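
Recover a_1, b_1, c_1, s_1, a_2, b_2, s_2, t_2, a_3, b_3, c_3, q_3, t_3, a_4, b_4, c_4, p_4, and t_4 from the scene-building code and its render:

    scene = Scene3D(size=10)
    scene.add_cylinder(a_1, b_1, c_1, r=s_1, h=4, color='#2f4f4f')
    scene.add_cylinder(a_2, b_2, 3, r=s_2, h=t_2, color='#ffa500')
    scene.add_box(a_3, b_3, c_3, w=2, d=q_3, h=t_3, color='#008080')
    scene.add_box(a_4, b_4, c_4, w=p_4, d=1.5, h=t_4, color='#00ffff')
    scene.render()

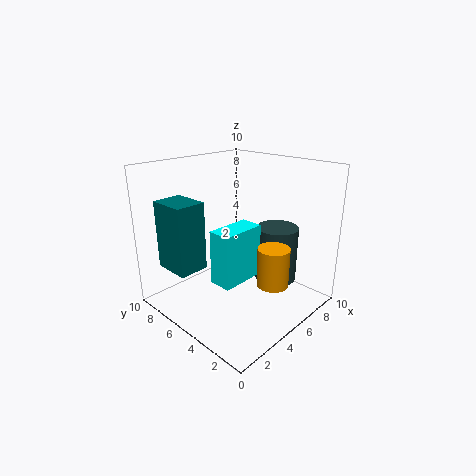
a_1 = 7.5; b_1 = 3.5; c_1 = 1.5; s_1 = 1.5; a_2 = 4.5; b_2 = 1.5; s_2 = 1; t_2 = 2.5; a_3 = 0.5; b_3 = 5.5; c_3 = 3.5; q_3 = 2.5; t_3 = 4.5; a_4 = 2; b_4 = 3; c_4 = 3; p_4 = 3; t_4 = 3.5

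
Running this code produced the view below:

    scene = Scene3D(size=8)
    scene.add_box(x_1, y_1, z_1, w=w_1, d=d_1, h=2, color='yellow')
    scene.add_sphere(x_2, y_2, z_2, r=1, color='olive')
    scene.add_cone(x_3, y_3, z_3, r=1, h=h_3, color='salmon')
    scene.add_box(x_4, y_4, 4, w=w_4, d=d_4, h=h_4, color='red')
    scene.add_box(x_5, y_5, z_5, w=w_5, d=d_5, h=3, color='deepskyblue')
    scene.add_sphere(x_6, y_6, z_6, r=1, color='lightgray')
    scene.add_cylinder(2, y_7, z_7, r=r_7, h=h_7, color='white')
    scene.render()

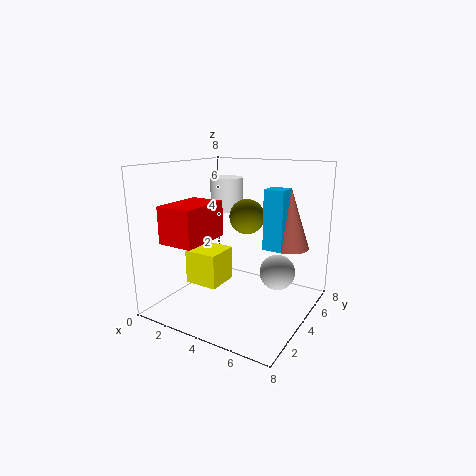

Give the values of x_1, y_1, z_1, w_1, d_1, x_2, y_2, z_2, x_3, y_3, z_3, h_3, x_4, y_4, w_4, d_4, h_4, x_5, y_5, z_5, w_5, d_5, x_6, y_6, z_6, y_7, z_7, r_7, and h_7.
x_1 = 1, y_1 = 3, z_1 = 1, w_1 = 2, d_1 = 2, x_2 = 4, y_2 = 5, z_2 = 5, x_3 = 7, y_3 = 4, z_3 = 4, h_3 = 3, x_4 = 1, y_4 = 1, w_4 = 2, d_4 = 3, h_4 = 2, x_5 = 6, y_5 = 3, z_5 = 4, w_5 = 1, d_5 = 1, x_6 = 6, y_6 = 5, z_6 = 2, y_7 = 6, z_7 = 5, r_7 = 1, h_7 = 2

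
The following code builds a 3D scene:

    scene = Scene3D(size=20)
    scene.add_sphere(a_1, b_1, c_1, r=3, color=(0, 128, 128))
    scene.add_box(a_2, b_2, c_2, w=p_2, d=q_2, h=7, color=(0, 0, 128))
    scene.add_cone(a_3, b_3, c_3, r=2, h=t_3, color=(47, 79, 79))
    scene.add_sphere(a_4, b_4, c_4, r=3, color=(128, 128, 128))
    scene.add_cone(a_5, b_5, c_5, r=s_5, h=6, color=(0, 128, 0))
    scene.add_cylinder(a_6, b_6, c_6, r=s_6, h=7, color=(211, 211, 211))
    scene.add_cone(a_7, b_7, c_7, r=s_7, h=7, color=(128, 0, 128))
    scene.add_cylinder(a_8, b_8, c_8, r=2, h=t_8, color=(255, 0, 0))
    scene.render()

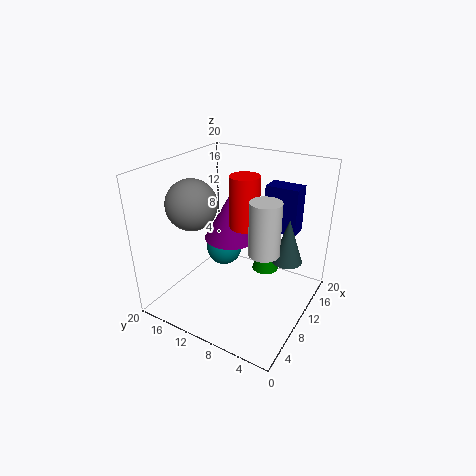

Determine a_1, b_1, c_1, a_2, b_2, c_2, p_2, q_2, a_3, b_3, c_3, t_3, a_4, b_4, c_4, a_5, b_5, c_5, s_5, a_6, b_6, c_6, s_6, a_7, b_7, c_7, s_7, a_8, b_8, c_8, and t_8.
a_1 = 17; b_1 = 17; c_1 = 3; a_2 = 16; b_2 = 4; c_2 = 9; p_2 = 3; q_2 = 5; a_3 = 11; b_3 = 3; c_3 = 8; t_3 = 6; a_4 = 3; b_4 = 12; c_4 = 17; a_5 = 15; b_5 = 8; c_5 = 3; s_5 = 2; a_6 = 8; b_6 = 5; c_6 = 10; s_6 = 2; a_7 = 13; b_7 = 13; c_7 = 8; s_7 = 4; a_8 = 10; b_8 = 9; c_8 = 12; t_8 = 7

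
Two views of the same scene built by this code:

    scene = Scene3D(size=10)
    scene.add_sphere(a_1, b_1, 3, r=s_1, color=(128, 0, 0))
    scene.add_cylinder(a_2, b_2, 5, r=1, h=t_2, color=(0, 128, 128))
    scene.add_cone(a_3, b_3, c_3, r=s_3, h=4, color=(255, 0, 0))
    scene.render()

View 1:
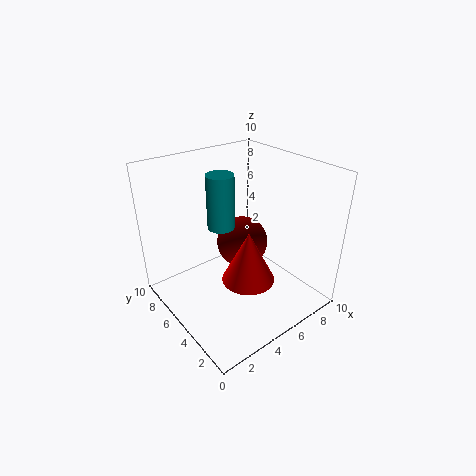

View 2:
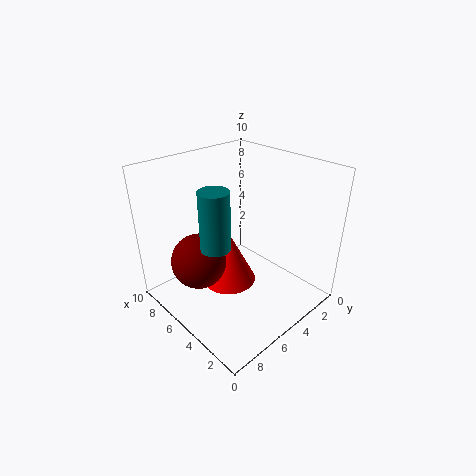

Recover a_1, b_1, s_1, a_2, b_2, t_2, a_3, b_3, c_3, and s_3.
a_1 = 7
b_1 = 7
s_1 = 2
a_2 = 5
b_2 = 7
t_2 = 4
a_3 = 6
b_3 = 5
c_3 = 1
s_3 = 2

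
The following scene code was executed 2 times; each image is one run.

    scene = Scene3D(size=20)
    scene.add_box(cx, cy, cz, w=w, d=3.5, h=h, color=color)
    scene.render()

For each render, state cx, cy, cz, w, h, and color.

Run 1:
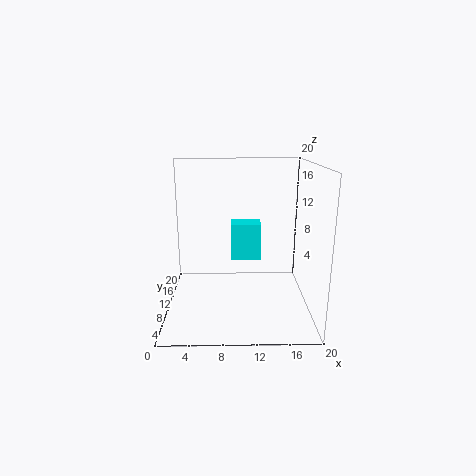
cx = 9, cy = 13, cz = 5.5, w = 4.5, h = 5.5, color = 'cyan'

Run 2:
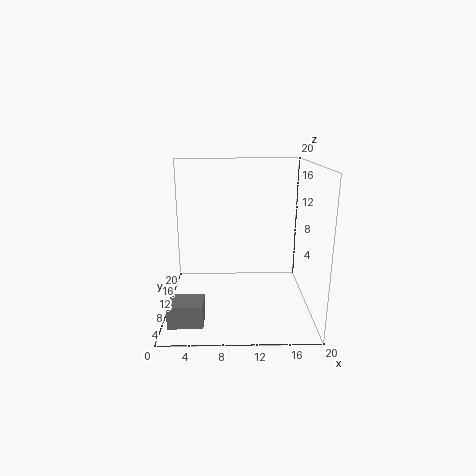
cx = 1, cy = 2.5, cz = 0.5, w = 4.5, h = 3, color = 'gray'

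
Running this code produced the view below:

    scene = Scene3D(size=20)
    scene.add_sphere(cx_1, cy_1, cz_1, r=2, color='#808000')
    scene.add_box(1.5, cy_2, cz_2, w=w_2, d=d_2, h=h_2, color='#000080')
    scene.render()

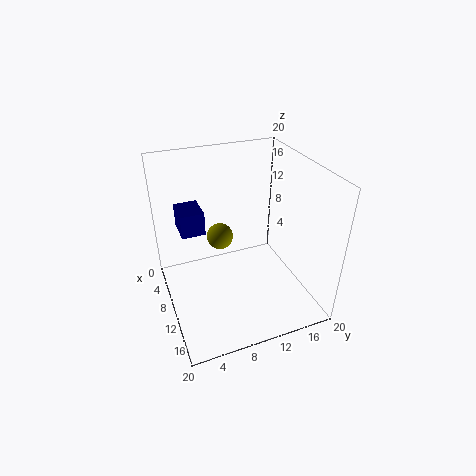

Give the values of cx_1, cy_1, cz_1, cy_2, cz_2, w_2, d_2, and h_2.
cx_1 = 5, cy_1 = 9, cz_1 = 7.5, cy_2 = 3, cz_2 = 9, w_2 = 4.5, d_2 = 3.5, h_2 = 3.5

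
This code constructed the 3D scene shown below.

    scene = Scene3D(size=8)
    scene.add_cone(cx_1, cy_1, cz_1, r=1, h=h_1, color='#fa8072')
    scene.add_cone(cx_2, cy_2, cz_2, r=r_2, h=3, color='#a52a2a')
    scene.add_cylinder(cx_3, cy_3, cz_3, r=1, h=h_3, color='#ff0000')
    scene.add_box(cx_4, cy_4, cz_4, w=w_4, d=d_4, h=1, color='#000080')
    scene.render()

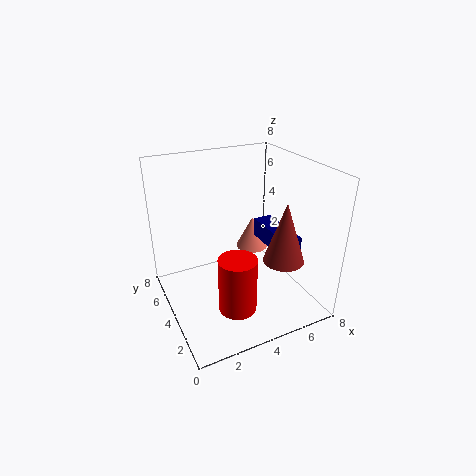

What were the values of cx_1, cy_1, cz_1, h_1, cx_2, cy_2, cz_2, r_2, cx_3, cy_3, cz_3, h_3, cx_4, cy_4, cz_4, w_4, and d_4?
cx_1 = 6
cy_1 = 6
cz_1 = 2
h_1 = 2
cx_2 = 5
cy_2 = 1
cz_2 = 4
r_2 = 1
cx_3 = 3
cy_3 = 2
cz_3 = 1
h_3 = 3
cx_4 = 5
cy_4 = 1
cz_4 = 4
w_4 = 1
d_4 = 3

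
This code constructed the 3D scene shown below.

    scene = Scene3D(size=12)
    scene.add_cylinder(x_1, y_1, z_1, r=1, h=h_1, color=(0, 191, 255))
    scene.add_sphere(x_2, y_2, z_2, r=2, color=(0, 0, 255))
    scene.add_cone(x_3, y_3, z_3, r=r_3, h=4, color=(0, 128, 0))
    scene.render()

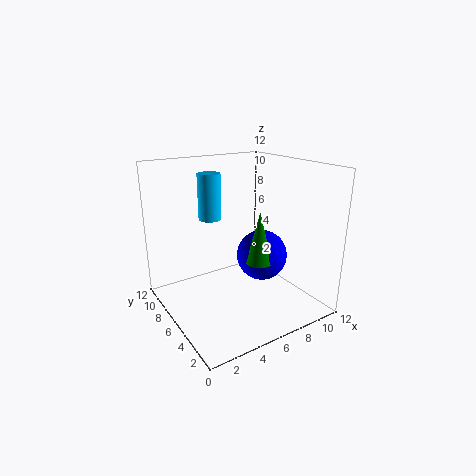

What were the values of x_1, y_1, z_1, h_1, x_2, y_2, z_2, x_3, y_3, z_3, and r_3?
x_1 = 5, y_1 = 9, z_1 = 7, h_1 = 4, x_2 = 7, y_2 = 4, z_2 = 5, x_3 = 6, y_3 = 3, z_3 = 5, r_3 = 1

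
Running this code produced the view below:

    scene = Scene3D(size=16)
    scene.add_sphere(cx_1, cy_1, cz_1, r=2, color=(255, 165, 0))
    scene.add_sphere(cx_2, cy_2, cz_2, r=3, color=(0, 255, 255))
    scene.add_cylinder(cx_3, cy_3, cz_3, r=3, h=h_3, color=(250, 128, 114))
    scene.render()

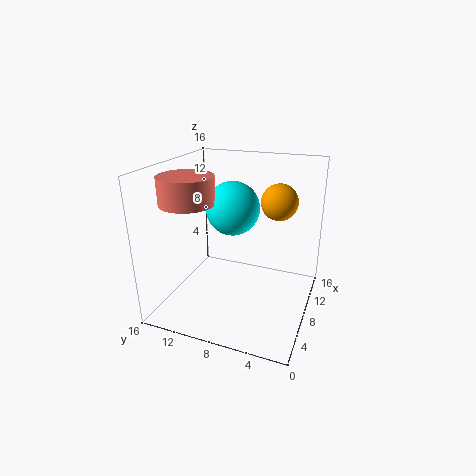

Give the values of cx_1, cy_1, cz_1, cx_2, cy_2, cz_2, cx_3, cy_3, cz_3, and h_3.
cx_1 = 10
cy_1 = 4
cz_1 = 12
cx_2 = 9
cy_2 = 9
cz_2 = 11
cx_3 = 6
cy_3 = 13
cz_3 = 12
h_3 = 3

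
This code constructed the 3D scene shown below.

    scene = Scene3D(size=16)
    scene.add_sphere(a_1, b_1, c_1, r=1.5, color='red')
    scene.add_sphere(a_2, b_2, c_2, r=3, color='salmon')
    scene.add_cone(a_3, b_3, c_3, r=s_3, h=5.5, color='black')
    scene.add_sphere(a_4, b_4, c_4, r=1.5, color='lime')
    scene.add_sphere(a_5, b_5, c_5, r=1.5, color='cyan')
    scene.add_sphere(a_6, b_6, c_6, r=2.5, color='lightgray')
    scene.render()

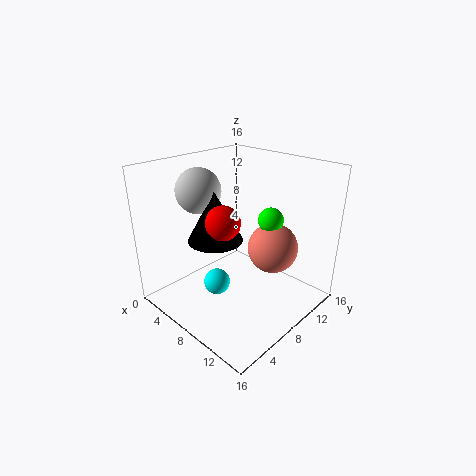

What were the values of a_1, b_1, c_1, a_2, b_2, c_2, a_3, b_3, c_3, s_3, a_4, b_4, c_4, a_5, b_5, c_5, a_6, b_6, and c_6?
a_1 = 12, b_1 = 2, c_1 = 13, a_2 = 9.5, b_2 = 12.5, c_2 = 5.5, a_3 = 6.5, b_3 = 6, c_3 = 8, s_3 = 3, a_4 = 9, b_4 = 12.5, c_4 = 9, a_5 = 6.5, b_5 = 6, c_5 = 2.5, a_6 = 4, b_6 = 6, c_6 = 13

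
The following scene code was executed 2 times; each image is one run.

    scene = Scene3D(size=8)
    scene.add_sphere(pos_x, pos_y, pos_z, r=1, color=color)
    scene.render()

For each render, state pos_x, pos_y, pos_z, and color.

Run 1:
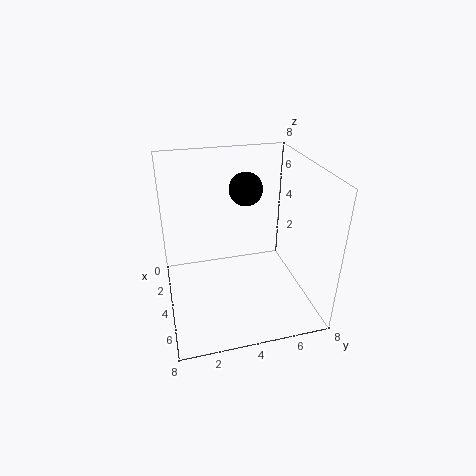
pos_x = 2; pos_y = 5; pos_z = 6; color = 'black'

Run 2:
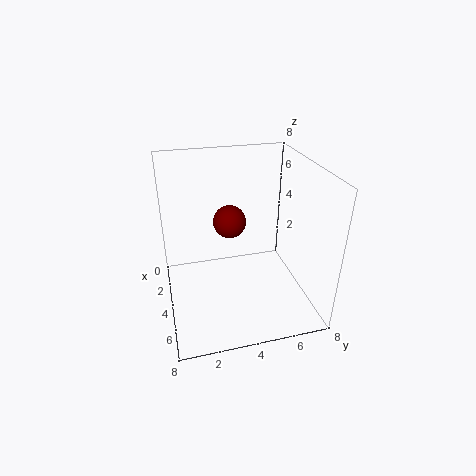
pos_x = 2; pos_y = 4; pos_z = 4; color = 'maroon'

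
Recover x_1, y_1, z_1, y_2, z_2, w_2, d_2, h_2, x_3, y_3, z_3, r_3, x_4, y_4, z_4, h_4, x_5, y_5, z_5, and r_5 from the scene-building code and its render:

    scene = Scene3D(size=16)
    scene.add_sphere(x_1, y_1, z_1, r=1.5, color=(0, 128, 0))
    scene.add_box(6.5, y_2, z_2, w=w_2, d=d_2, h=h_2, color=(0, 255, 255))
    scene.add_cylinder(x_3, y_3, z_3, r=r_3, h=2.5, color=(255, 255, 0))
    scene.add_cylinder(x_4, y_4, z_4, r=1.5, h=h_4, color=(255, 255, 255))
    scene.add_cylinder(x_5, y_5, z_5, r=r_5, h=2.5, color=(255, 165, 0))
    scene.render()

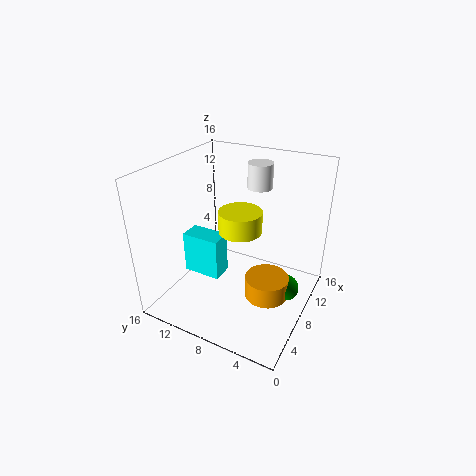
x_1 = 9.5
y_1 = 2.5
z_1 = 2
y_2 = 10
z_2 = 2.5
w_2 = 2.5
d_2 = 4.5
h_2 = 5
x_3 = 9.5
y_3 = 8.5
z_3 = 8
r_3 = 2.5
x_4 = 13.5
y_4 = 8
z_4 = 12
h_4 = 3
x_5 = 8.5
y_5 = 4.5
z_5 = 1
r_5 = 2.5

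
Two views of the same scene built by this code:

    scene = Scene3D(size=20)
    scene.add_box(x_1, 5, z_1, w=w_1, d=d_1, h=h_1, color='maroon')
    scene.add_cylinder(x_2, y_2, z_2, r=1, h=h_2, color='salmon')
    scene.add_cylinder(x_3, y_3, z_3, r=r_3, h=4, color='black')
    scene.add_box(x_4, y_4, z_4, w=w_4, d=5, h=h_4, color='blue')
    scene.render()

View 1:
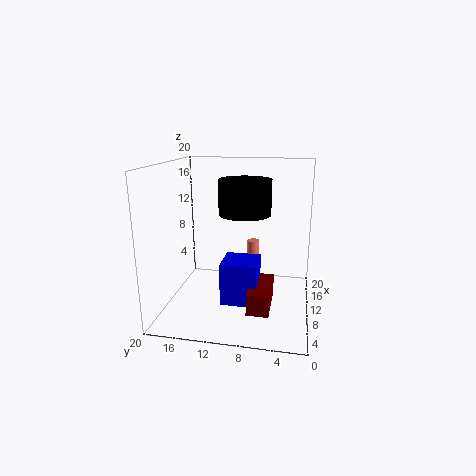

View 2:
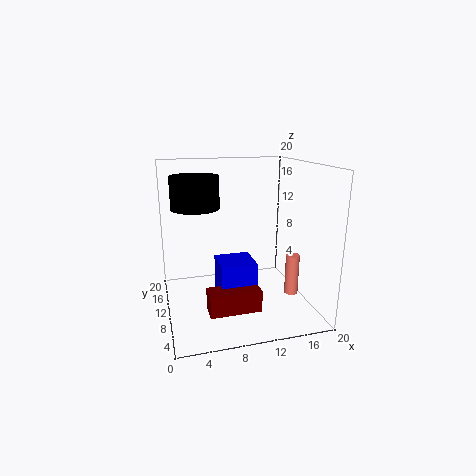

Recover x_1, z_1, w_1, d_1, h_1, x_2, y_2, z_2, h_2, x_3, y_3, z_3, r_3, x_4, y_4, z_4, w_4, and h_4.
x_1 = 5
z_1 = 1
w_1 = 7
d_1 = 3
h_1 = 3
x_2 = 18
y_2 = 9
z_2 = 1
h_2 = 6
x_3 = 4
y_3 = 8
z_3 = 15
r_3 = 3
x_4 = 7
y_4 = 7
z_4 = 1
w_4 = 5
h_4 = 6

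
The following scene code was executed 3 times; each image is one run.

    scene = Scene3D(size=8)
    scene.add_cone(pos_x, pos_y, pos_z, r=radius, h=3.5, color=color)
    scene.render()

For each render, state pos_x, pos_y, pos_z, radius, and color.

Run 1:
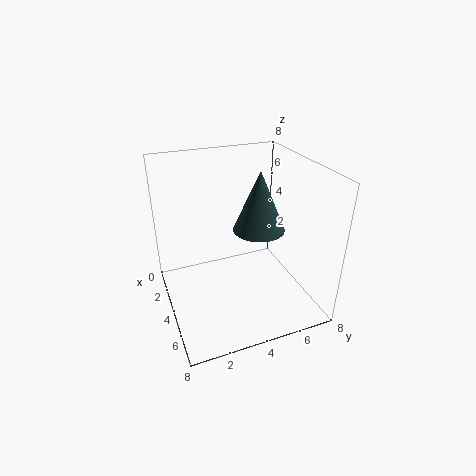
pos_x = 3.5; pos_y = 5.5; pos_z = 4; radius = 1.5; color = 'darkslategray'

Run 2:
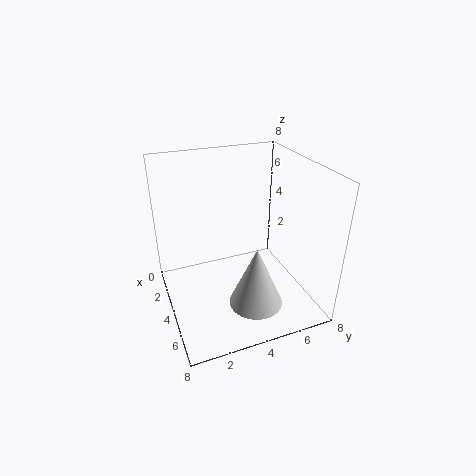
pos_x = 5.5; pos_y = 4.5; pos_z = 0.5; radius = 1.5; color = 'lightgray'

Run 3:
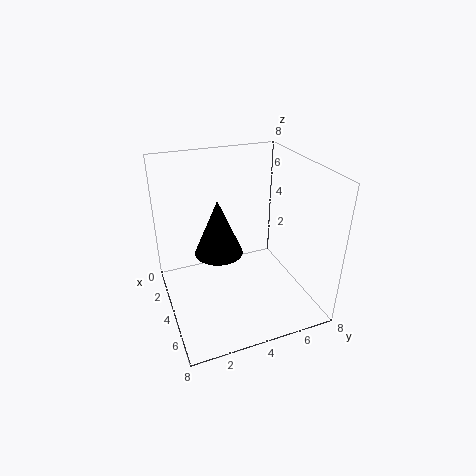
pos_x = 2; pos_y = 3.5; pos_z = 2; radius = 1.5; color = 'black'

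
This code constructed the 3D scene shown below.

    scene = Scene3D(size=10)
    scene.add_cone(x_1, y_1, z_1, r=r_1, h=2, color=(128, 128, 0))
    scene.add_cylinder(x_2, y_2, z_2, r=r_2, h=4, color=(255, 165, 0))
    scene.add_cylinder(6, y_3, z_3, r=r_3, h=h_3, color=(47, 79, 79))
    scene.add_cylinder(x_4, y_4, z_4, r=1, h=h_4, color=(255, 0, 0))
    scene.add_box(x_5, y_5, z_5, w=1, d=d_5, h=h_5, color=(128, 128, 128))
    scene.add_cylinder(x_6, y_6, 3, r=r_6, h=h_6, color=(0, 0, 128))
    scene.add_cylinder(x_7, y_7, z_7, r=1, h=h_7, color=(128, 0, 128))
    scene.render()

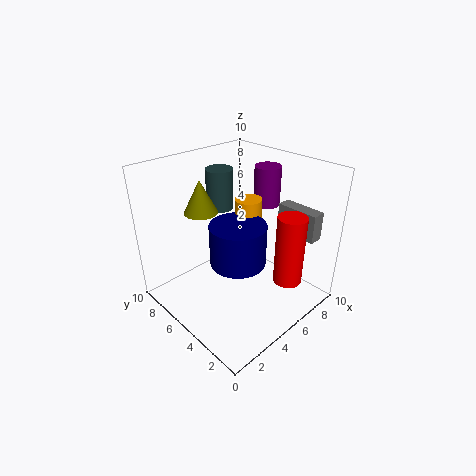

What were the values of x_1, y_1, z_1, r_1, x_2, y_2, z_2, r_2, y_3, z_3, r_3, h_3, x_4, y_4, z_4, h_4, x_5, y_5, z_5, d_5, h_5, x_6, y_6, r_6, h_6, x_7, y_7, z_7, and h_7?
x_1 = 2; y_1 = 5; z_1 = 8; r_1 = 1; x_2 = 7; y_2 = 6; z_2 = 3; r_2 = 1; y_3 = 8; z_3 = 6; r_3 = 1; h_3 = 3; x_4 = 7; y_4 = 2; z_4 = 2; h_4 = 5; x_5 = 8; y_5 = 1; z_5 = 5; d_5 = 3; h_5 = 2; x_6 = 5; y_6 = 5; r_6 = 2; h_6 = 3; x_7 = 9; y_7 = 6; z_7 = 6; h_7 = 3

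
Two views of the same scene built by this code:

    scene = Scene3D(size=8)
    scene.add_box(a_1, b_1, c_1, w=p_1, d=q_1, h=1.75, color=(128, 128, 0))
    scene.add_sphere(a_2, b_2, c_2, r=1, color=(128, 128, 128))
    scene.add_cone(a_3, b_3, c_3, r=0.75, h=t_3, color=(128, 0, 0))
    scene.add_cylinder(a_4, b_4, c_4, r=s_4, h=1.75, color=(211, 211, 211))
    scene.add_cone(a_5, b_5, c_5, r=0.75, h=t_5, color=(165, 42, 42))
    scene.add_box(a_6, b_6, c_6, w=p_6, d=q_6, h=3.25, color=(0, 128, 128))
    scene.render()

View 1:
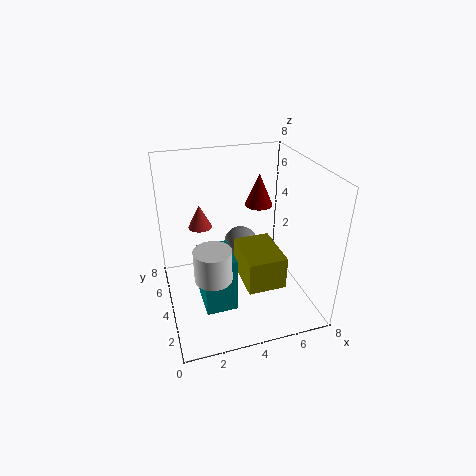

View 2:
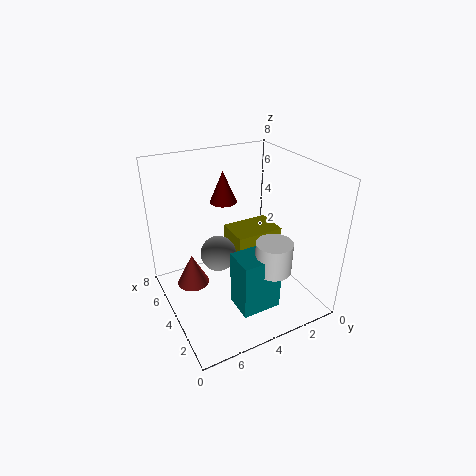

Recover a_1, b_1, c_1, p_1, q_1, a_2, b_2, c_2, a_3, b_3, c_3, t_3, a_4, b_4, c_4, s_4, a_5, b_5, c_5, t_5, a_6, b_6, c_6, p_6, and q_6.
a_1 = 3.75
b_1 = 1.25
c_1 = 2.25
p_1 = 2
q_1 = 2.75
a_2 = 4.5
b_2 = 5
c_2 = 3
a_3 = 5.25
b_3 = 4.25
c_3 = 5.75
t_3 = 1.75
a_4 = 2.25
b_4 = 2.75
c_4 = 2.5
s_4 = 1
a_5 = 2.5
b_5 = 7.25
c_5 = 3.25
t_5 = 1.5
a_6 = 1.75
b_6 = 2.5
c_6 = 0.25
p_6 = 1.75
q_6 = 2.25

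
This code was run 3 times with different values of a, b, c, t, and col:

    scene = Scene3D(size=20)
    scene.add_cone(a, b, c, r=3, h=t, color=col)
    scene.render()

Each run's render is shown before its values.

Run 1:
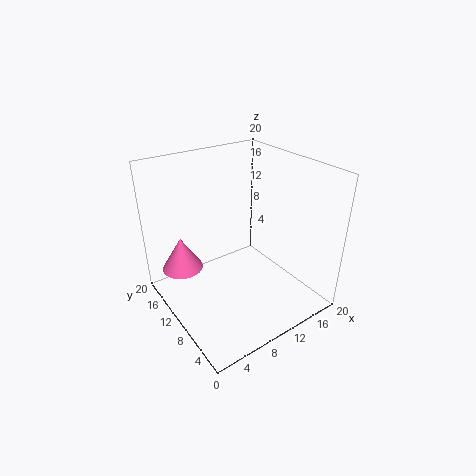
a = 4, b = 16, c = 4, t = 5, col = 'hotpink'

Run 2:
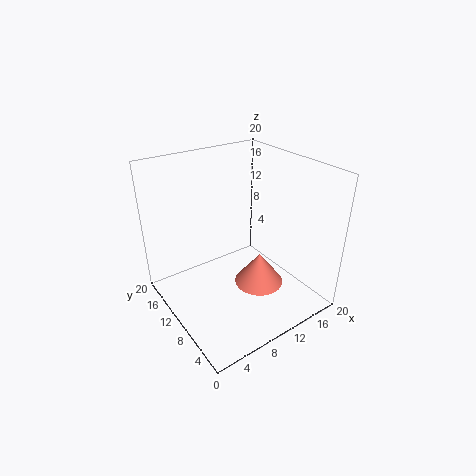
a = 9, b = 4, c = 7, t = 4, col = 'salmon'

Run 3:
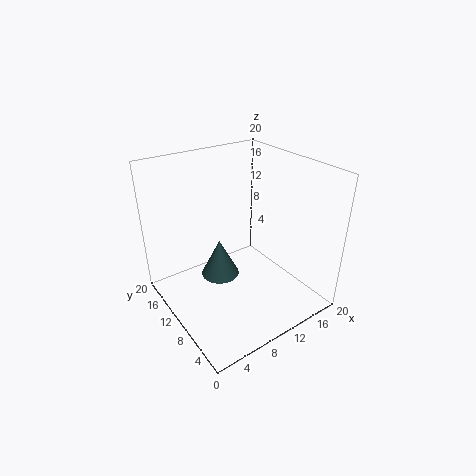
a = 10, b = 15, c = 1, t = 6, col = 'darkslategray'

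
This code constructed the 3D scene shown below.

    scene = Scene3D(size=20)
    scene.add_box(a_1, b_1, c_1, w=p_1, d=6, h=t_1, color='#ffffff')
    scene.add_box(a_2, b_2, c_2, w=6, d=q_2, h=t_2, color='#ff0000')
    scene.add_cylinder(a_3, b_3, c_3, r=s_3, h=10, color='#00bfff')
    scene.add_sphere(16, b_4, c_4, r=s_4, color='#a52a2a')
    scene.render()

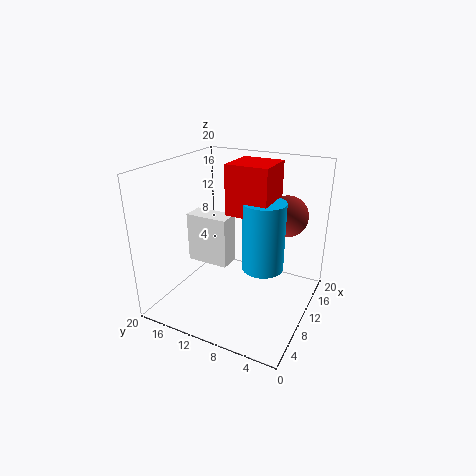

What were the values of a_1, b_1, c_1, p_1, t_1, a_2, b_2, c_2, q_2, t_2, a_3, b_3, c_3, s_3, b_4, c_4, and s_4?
a_1 = 8
b_1 = 11
c_1 = 6
p_1 = 3
t_1 = 7
a_2 = 10
b_2 = 6
c_2 = 13
q_2 = 6
t_2 = 7
a_3 = 12
b_3 = 7
c_3 = 5
s_3 = 3
b_4 = 5
c_4 = 12
s_4 = 3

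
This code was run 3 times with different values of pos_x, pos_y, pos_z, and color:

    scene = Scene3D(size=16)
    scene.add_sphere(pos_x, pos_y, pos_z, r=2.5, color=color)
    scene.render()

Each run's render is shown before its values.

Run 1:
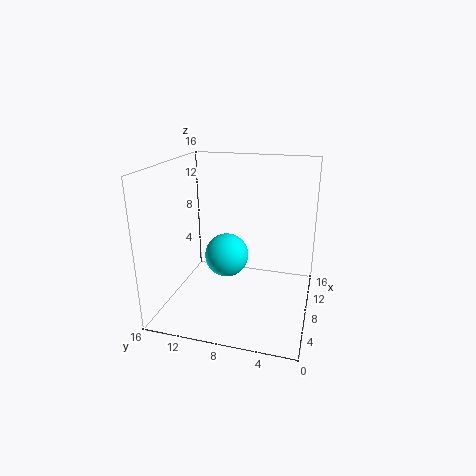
pos_x = 8.5, pos_y = 9.5, pos_z = 5.5, color = 'cyan'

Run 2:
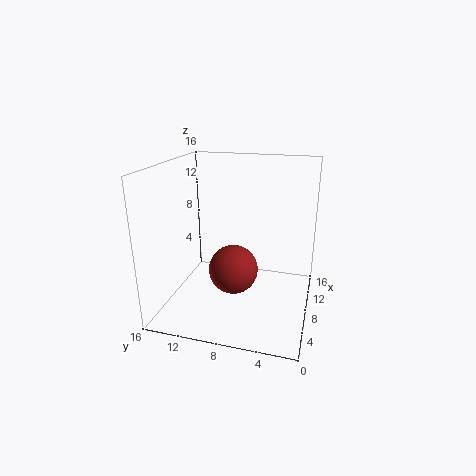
pos_x = 4.5, pos_y = 7.5, pos_z = 6, color = 'brown'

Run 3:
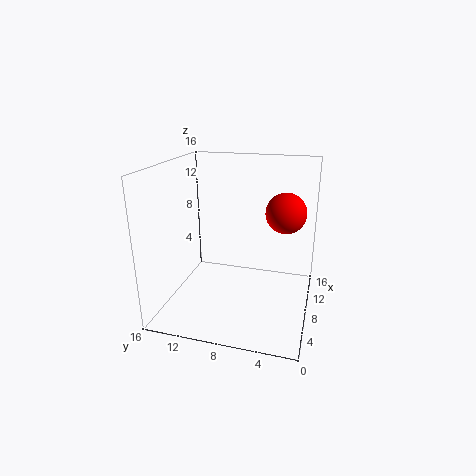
pos_x = 13.5, pos_y = 3.5, pos_z = 9.5, color = 'red'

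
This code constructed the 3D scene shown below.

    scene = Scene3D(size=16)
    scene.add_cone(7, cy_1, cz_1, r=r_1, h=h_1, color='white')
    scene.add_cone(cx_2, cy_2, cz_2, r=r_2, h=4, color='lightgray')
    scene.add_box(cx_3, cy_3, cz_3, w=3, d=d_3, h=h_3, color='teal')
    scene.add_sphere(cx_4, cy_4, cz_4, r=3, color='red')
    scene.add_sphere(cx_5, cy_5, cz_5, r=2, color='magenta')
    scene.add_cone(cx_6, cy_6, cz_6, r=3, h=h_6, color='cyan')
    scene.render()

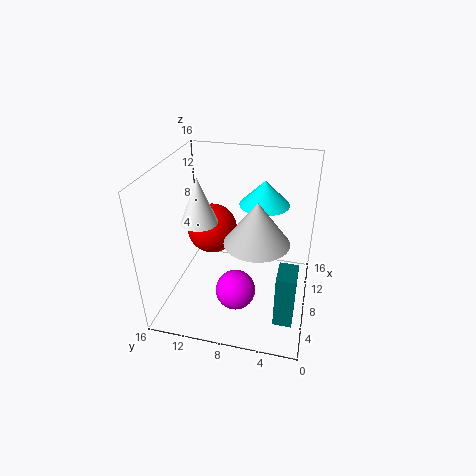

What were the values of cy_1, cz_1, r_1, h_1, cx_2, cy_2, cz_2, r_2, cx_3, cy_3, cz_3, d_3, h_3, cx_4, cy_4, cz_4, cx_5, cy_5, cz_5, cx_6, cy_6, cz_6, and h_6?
cy_1 = 12; cz_1 = 10; r_1 = 2; h_1 = 5; cx_2 = 3; cy_2 = 5; cz_2 = 11; r_2 = 3; cx_3 = 3; cy_3 = 1; cz_3 = 1; d_3 = 2; h_3 = 6; cx_4 = 11; cy_4 = 12; cz_4 = 7; cx_5 = 3; cy_5 = 7; cz_5 = 5; cx_6 = 13; cy_6 = 6; cz_6 = 10; h_6 = 3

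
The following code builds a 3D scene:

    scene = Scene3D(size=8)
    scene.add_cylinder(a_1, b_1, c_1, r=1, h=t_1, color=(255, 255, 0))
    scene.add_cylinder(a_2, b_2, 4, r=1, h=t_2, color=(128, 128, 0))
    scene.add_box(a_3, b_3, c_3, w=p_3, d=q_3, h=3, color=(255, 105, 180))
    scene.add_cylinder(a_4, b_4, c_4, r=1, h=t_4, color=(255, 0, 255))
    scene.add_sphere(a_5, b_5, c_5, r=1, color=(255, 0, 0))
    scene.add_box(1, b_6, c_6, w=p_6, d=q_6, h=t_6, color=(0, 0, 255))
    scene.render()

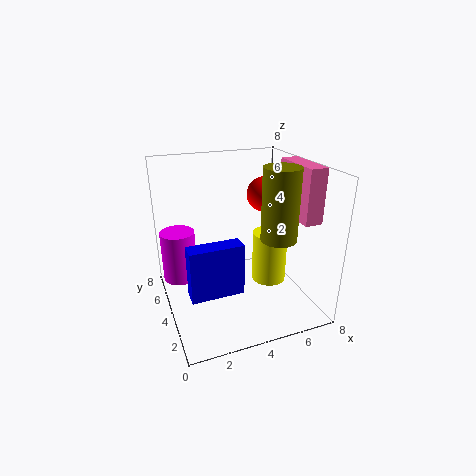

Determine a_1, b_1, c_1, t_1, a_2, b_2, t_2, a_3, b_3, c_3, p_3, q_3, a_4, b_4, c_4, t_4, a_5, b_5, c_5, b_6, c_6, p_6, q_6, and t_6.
a_1 = 6
b_1 = 4
c_1 = 1
t_1 = 3
a_2 = 6
b_2 = 3
t_2 = 4
a_3 = 7
b_3 = 2
c_3 = 5
p_3 = 1
q_3 = 3
a_4 = 1
b_4 = 6
c_4 = 1
t_4 = 3
a_5 = 6
b_5 = 5
c_5 = 6
b_6 = 3
c_6 = 1
p_6 = 3
q_6 = 1
t_6 = 3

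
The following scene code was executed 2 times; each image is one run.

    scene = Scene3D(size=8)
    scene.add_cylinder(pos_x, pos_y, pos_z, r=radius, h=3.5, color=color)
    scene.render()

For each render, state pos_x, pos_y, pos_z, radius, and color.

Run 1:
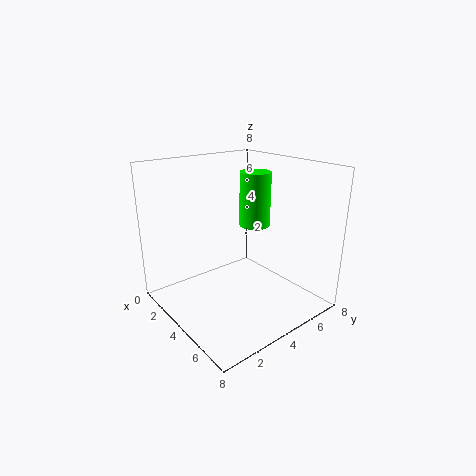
pos_x = 2, pos_y = 7, pos_z = 3.5, radius = 1, color = 'lime'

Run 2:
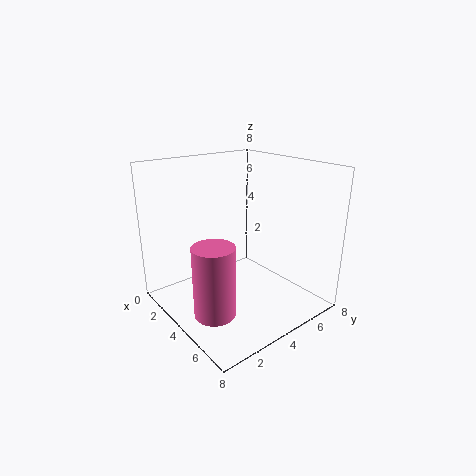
pos_x = 6, pos_y = 1, pos_z = 1.5, radius = 1, color = 'hotpink'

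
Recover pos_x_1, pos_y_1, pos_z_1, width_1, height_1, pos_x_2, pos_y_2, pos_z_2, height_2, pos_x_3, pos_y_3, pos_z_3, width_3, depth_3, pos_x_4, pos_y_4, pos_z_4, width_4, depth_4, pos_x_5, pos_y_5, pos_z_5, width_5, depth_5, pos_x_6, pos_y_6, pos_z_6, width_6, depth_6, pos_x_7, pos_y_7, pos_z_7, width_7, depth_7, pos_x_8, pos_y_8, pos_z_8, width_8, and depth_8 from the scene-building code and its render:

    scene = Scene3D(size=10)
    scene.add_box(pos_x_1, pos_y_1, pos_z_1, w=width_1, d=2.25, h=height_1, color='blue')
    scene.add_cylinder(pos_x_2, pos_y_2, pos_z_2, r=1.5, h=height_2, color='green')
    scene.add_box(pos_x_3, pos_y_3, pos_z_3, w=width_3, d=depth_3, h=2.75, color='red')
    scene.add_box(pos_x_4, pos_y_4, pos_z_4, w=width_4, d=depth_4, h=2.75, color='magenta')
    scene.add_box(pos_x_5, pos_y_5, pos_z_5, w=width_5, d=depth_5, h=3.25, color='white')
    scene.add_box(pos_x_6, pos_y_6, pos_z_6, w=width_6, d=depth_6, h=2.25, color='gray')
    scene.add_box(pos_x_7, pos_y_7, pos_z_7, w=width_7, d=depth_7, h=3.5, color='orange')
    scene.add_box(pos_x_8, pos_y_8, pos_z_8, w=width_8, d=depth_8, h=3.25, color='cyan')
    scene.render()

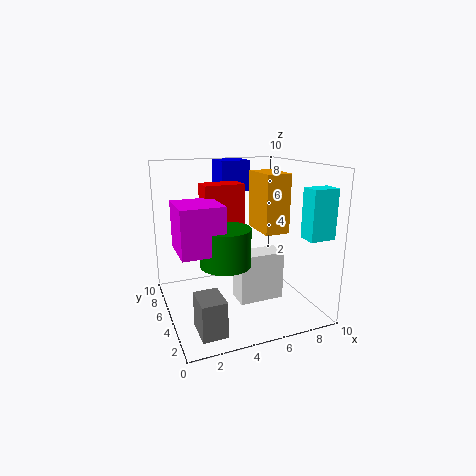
pos_x_1 = 4.75; pos_y_1 = 7.5; pos_z_1 = 7.75; width_1 = 2.25; height_1 = 2.25; pos_x_2 = 3; pos_y_2 = 2; pos_z_2 = 4.5; height_2 = 2.25; pos_x_3 = 2.25; pos_y_3 = 3.25; pos_z_3 = 6.25; width_3 = 2.5; depth_3 = 1.5; pos_x_4 = 0.25; pos_y_4 = 1; pos_z_4 = 5.5; width_4 = 2.5; depth_4 = 2.75; pos_x_5 = 4.25; pos_y_5 = 2.5; pos_z_5 = 1.25; width_5 = 3; depth_5 = 1.5; pos_x_6 = 1; pos_y_6 = 0.25; pos_z_6 = 0.75; width_6 = 1.5; depth_6 = 2; pos_x_7 = 5.25; pos_y_7 = 1.25; pos_z_7 = 6.25; width_7 = 1.5; depth_7 = 2.5; pos_x_8 = 8.25; pos_y_8 = 1; pos_z_8 = 5.5; width_8 = 1.75; depth_8 = 1.25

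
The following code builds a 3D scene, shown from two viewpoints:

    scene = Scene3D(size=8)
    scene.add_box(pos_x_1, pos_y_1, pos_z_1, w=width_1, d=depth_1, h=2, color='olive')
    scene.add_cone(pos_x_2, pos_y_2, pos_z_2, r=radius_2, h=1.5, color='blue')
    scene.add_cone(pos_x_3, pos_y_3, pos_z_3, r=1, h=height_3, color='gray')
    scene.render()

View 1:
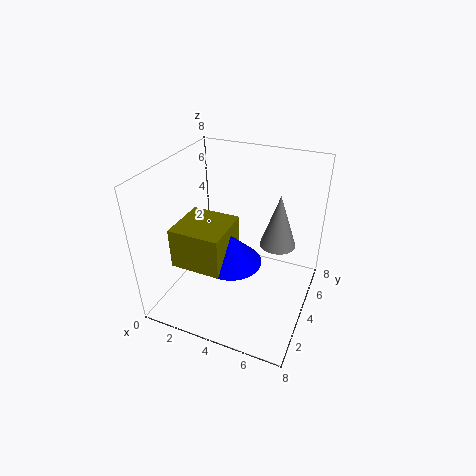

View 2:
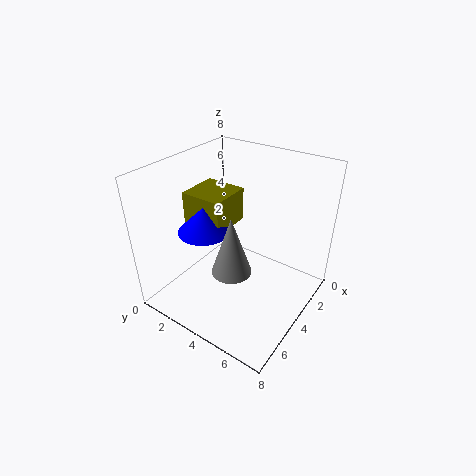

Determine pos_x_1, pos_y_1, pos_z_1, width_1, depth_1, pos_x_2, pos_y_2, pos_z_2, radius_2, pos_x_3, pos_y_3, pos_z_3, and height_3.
pos_x_1 = 2, pos_y_1 = 0.5, pos_z_1 = 4, width_1 = 2.5, depth_1 = 2.5, pos_x_2 = 4.5, pos_y_2 = 2, pos_z_2 = 4, radius_2 = 1.5, pos_x_3 = 6, pos_y_3 = 5, pos_z_3 = 3.5, height_3 = 3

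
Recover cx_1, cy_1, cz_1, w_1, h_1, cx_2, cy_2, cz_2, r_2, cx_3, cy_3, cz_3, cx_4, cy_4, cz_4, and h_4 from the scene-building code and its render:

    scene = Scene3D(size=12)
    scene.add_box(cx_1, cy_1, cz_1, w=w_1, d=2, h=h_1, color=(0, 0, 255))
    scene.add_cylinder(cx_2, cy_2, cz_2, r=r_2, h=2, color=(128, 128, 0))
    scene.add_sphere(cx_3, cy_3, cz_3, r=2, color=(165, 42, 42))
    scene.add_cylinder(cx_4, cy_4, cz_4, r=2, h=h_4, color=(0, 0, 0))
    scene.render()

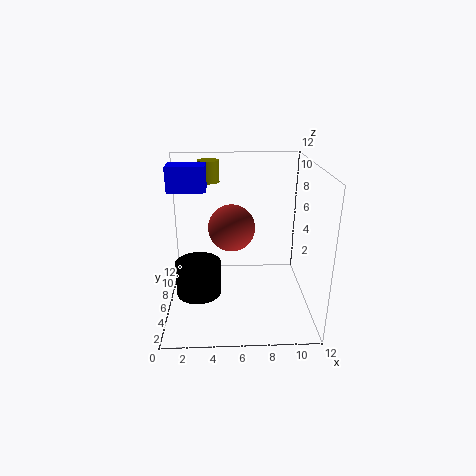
cx_1 = 0.5, cy_1 = 5.5, cz_1 = 10, w_1 = 3, h_1 = 2, cx_2 = 3.5, cy_2 = 11, cz_2 = 9.5, r_2 = 1, cx_3 = 5.5, cy_3 = 7, cz_3 = 6.5, cx_4 = 2.5, cy_4 = 6.5, cz_4 = 0.5, h_4 = 3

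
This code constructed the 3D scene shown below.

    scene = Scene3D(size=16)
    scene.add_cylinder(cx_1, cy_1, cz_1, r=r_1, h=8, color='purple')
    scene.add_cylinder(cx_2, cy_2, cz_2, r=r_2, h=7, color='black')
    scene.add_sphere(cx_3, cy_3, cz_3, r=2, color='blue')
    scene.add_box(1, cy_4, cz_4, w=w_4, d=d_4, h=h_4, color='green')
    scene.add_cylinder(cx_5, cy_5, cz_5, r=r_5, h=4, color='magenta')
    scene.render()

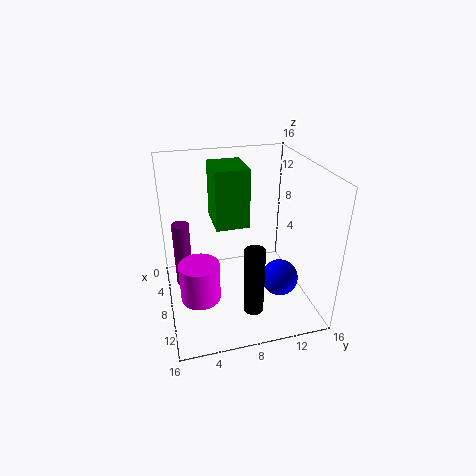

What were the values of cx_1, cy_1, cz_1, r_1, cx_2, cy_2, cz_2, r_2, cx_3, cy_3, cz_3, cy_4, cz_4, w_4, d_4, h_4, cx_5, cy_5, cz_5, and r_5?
cx_1 = 5
cy_1 = 2
cz_1 = 1
r_1 = 1
cx_2 = 14
cy_2 = 8
cz_2 = 3
r_2 = 1
cx_3 = 11
cy_3 = 12
cz_3 = 4
cy_4 = 6
cz_4 = 8
w_4 = 5
d_4 = 4
h_4 = 7
cx_5 = 12
cy_5 = 3
cz_5 = 4
r_5 = 2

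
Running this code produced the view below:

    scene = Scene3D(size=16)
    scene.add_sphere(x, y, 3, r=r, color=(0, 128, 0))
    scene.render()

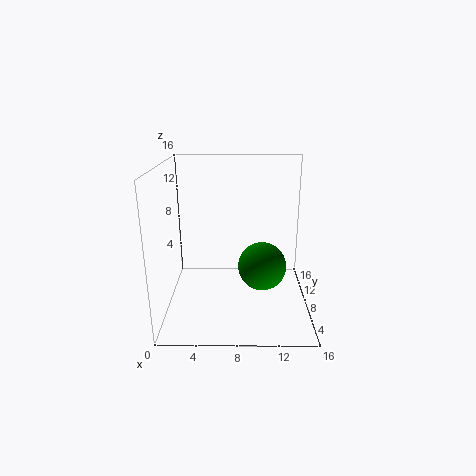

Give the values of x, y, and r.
x = 11, y = 11, r = 3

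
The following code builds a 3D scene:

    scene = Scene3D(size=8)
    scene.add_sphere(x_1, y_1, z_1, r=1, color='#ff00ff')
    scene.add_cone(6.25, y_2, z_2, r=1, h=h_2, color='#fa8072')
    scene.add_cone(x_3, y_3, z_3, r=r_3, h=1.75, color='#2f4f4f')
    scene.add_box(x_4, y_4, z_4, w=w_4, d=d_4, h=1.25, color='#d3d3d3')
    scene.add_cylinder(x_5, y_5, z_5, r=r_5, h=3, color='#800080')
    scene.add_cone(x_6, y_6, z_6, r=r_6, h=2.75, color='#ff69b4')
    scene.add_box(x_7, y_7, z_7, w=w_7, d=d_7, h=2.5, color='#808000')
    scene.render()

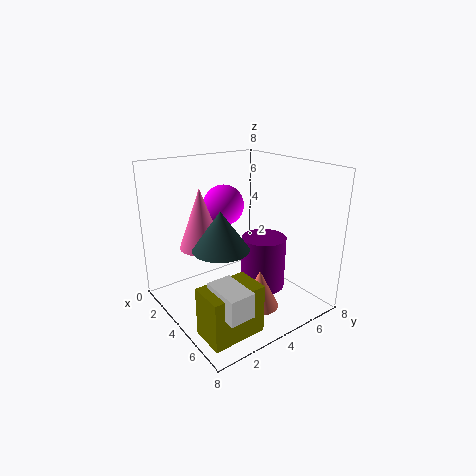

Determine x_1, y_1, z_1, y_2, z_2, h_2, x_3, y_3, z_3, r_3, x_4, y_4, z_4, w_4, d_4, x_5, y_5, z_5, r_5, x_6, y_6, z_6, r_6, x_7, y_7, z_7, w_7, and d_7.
x_1 = 4.5, y_1 = 2.75, z_1 = 6.25, y_2 = 3.75, z_2 = 1, h_2 = 2, x_3 = 6.5, y_3 = 1.25, z_3 = 5, r_3 = 1.25, x_4 = 6, y_4 = 0.75, z_4 = 2, w_4 = 2, d_4 = 1.25, x_5 = 4.75, y_5 = 5.25, z_5 = 1, r_5 = 1.25, x_6 = 5.25, y_6 = 1, z_6 = 4.75, r_6 = 1, x_7 = 5.75, y_7 = 0.25, z_7 = 0.5, w_7 = 1.75, d_7 = 2.75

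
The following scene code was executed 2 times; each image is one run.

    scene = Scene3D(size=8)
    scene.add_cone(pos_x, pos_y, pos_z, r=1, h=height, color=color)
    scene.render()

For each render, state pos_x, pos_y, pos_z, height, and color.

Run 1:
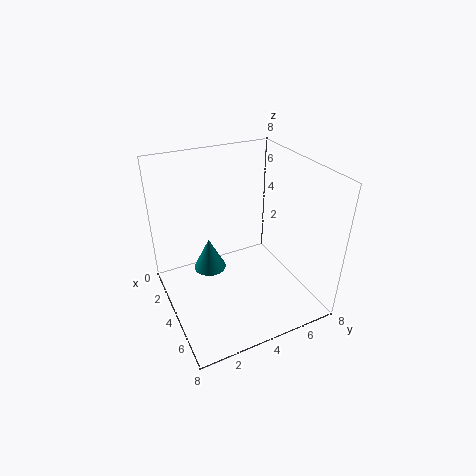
pos_x = 2, pos_y = 3, pos_z = 1, height = 2, color = 'teal'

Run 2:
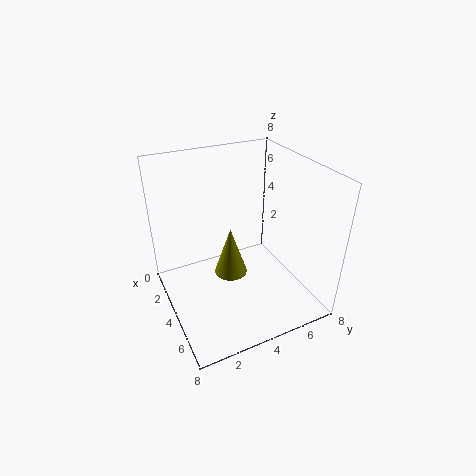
pos_x = 3, pos_y = 4, pos_z = 1, height = 3, color = 'olive'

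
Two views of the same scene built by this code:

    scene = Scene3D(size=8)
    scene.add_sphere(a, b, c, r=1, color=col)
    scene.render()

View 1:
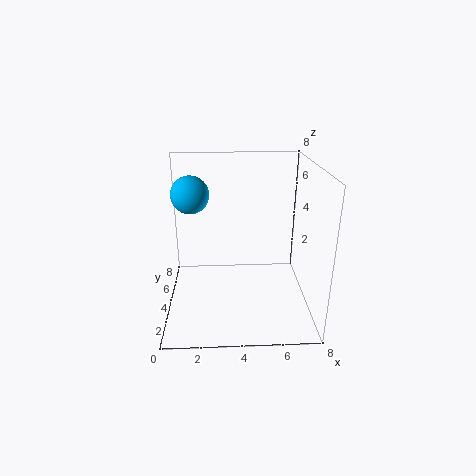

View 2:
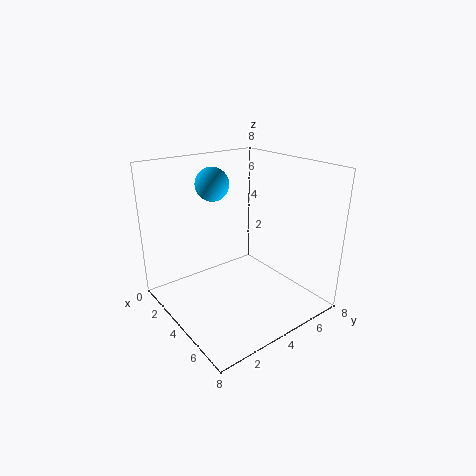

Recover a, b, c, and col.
a = 1.5, b = 4, c = 6.5, col = 'deepskyblue'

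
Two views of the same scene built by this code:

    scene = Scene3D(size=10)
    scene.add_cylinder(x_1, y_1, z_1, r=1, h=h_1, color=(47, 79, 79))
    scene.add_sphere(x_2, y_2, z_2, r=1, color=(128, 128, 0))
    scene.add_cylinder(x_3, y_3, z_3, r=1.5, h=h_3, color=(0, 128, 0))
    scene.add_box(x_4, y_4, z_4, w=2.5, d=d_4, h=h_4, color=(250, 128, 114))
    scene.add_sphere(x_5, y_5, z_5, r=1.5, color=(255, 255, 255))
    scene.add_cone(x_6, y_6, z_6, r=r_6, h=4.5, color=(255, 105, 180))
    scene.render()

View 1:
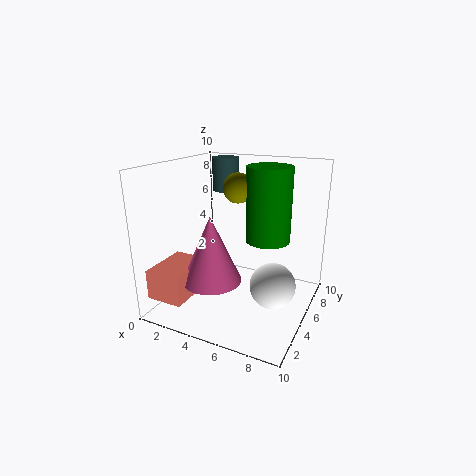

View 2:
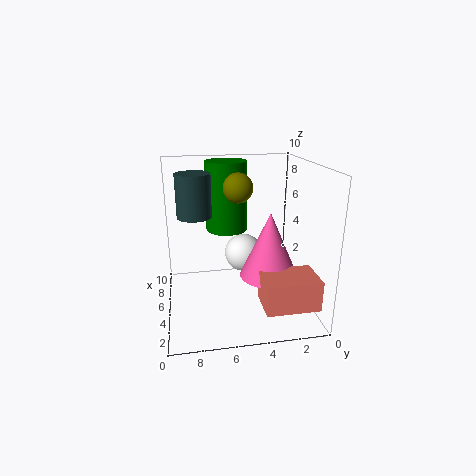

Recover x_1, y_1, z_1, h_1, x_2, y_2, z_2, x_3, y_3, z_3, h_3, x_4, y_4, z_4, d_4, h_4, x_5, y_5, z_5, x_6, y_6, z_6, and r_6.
x_1 = 2.5, y_1 = 8, z_1 = 7.5, h_1 = 2.5, x_2 = 5, y_2 = 5, z_2 = 8.5, x_3 = 7, y_3 = 5.5, z_3 = 5, h_3 = 5, x_4 = 0.5, y_4 = 0.5, z_4 = 1.5, d_4 = 3.5, h_4 = 2, x_5 = 8, y_5 = 4, z_5 = 2.5, x_6 = 4, y_6 = 3, z_6 = 2.5, r_6 = 2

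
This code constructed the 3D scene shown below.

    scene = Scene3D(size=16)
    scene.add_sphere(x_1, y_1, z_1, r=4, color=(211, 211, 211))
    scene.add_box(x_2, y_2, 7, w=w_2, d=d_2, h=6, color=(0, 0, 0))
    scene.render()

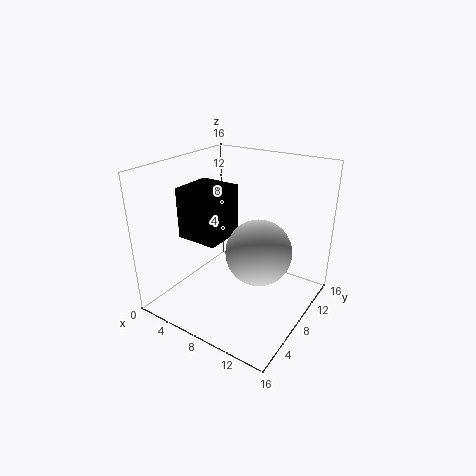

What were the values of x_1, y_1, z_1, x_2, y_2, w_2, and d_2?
x_1 = 9, y_1 = 11, z_1 = 5, x_2 = 1, y_2 = 6, w_2 = 5, d_2 = 5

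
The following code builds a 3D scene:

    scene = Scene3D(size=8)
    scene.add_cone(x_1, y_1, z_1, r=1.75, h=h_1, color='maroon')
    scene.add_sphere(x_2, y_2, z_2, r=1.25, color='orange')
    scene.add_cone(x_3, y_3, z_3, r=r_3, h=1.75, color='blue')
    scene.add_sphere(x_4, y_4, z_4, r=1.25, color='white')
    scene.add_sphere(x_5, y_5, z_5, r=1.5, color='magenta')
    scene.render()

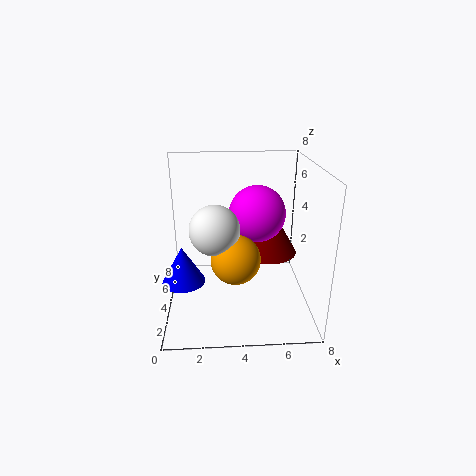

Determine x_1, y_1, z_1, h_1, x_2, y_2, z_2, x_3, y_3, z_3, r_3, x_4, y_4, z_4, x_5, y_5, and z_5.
x_1 = 6, y_1 = 5.75, z_1 = 2.25, h_1 = 3, x_2 = 3.75, y_2 = 2, z_2 = 3.75, x_3 = 1.25, y_3 = 1, z_3 = 3.25, r_3 = 1, x_4 = 2.75, y_4 = 2.25, z_4 = 5.25, x_5 = 5, y_5 = 3.75, z_5 = 5.5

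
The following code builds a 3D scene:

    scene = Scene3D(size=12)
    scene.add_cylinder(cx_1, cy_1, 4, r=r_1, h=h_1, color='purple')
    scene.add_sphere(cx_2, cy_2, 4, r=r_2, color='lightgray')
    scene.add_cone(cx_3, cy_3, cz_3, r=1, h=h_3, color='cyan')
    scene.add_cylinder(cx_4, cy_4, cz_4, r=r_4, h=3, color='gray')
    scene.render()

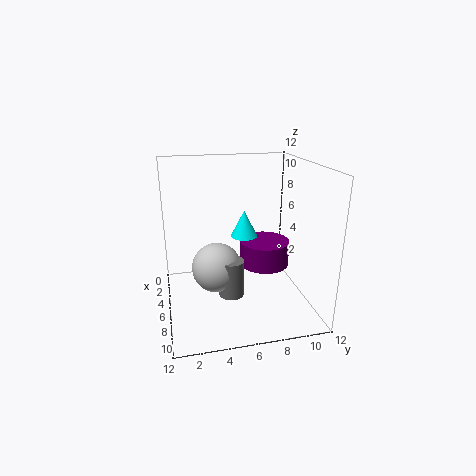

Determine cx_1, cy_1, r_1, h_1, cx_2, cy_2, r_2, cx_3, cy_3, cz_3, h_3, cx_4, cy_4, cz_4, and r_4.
cx_1 = 7
cy_1 = 8
r_1 = 2
h_1 = 2
cx_2 = 7
cy_2 = 4
r_2 = 2
cx_3 = 8
cy_3 = 6
cz_3 = 7
h_3 = 2
cx_4 = 8
cy_4 = 5
cz_4 = 2
r_4 = 1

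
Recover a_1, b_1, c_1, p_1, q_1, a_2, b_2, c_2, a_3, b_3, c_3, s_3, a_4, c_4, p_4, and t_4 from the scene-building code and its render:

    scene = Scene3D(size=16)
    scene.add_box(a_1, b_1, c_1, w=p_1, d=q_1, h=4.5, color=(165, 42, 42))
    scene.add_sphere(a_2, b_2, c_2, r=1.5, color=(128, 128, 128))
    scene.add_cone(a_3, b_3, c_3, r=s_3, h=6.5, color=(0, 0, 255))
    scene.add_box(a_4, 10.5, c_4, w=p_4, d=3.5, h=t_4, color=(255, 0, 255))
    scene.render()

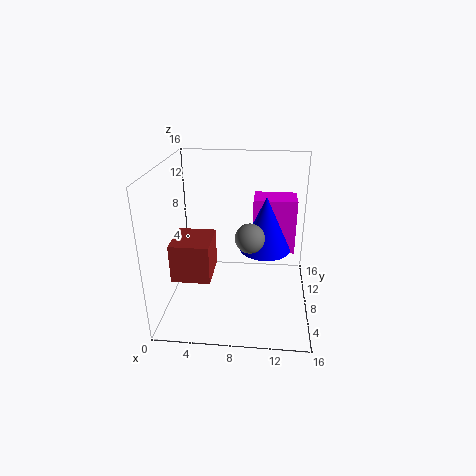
a_1 = 0.5
b_1 = 6
c_1 = 3
p_1 = 4.5
q_1 = 5
a_2 = 9.5
b_2 = 5
c_2 = 9.5
a_3 = 11
b_3 = 10.5
c_3 = 5.5
s_3 = 3
a_4 = 9.5
c_4 = 5
p_4 = 5
t_4 = 6.5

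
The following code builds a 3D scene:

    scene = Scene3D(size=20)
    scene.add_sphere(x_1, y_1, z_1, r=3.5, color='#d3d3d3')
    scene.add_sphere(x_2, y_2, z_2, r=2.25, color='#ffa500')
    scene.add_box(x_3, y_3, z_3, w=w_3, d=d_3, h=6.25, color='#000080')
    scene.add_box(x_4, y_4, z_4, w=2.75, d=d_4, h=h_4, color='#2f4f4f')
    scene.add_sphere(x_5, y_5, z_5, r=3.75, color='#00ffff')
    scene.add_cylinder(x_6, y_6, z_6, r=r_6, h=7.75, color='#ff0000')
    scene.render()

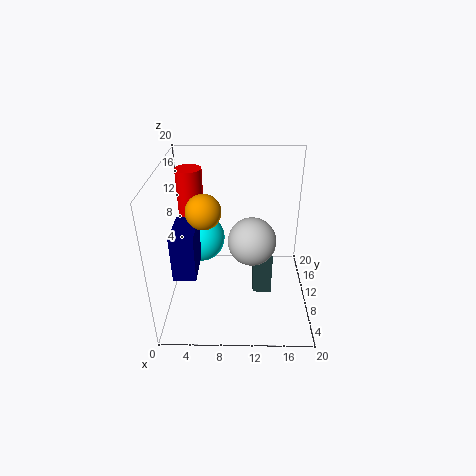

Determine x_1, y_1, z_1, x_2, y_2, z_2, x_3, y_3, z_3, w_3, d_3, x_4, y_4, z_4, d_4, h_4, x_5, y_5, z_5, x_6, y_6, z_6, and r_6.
x_1 = 12
y_1 = 11.5
z_1 = 8.5
x_2 = 5.75
y_2 = 7.5
z_2 = 15.25
x_3 = 1.75
y_3 = 4.25
z_3 = 7
w_3 = 3
d_3 = 5.75
x_4 = 12.25
y_4 = 9.75
z_4 = 0.5
d_4 = 4
h_4 = 6.25
x_5 = 4
y_5 = 15.75
z_5 = 6.5
x_6 = 3.5
y_6 = 12
z_6 = 11.5
r_6 = 1.75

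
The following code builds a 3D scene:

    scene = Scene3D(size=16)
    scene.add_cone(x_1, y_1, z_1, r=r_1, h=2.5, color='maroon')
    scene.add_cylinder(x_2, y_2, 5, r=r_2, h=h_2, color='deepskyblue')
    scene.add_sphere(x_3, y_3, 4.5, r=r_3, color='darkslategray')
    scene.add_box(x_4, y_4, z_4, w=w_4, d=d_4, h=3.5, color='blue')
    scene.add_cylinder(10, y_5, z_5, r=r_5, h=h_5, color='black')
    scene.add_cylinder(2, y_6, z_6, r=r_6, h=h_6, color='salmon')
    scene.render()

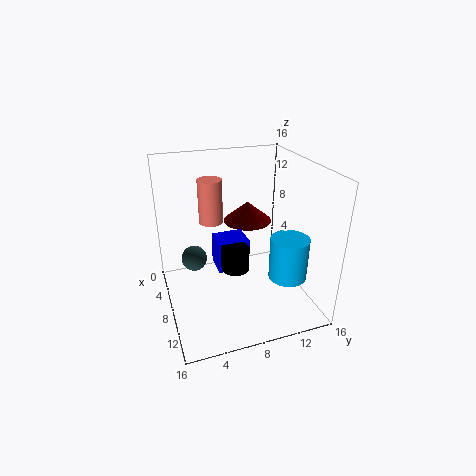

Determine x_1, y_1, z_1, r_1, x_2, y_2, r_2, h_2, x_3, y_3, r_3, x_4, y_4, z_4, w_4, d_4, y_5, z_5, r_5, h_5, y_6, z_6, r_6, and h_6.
x_1 = 3; y_1 = 11; z_1 = 7.5; r_1 = 3; x_2 = 12.5; y_2 = 12; r_2 = 2; h_2 = 4.5; x_3 = 5; y_3 = 3.5; r_3 = 1.5; x_4 = 6; y_4 = 5.5; z_4 = 4.5; w_4 = 3; d_4 = 3.5; y_5 = 7; z_5 = 5.5; r_5 = 1.5; h_5 = 2.5; y_6 = 6.5; z_6 = 7.5; r_6 = 1.5; h_6 = 5.5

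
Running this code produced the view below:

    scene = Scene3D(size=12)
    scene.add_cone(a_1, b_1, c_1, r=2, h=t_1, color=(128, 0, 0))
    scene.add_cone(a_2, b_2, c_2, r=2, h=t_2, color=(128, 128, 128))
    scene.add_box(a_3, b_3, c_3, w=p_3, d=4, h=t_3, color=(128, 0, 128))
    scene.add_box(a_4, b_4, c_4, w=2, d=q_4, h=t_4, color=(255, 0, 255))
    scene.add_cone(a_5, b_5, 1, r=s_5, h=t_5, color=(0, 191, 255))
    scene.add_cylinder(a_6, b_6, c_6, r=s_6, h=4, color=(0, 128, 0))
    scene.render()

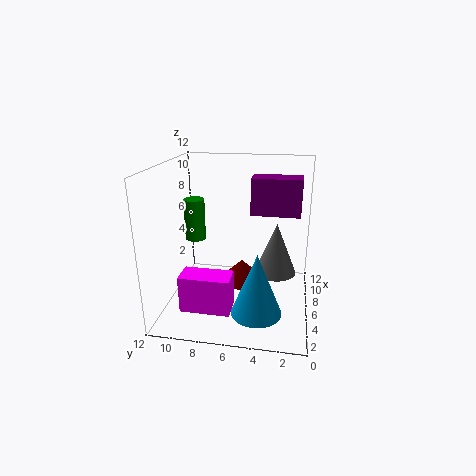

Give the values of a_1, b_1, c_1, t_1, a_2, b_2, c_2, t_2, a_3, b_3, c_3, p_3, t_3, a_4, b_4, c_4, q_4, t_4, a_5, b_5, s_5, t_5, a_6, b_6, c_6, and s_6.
a_1 = 8; b_1 = 6; c_1 = 1; t_1 = 2; a_2 = 10; b_2 = 3; c_2 = 1; t_2 = 5; a_3 = 6; b_3 = 1; c_3 = 8; p_3 = 2; t_3 = 3; a_4 = 2; b_4 = 6; c_4 = 1; q_4 = 4; t_4 = 3; a_5 = 3; b_5 = 4; s_5 = 2; t_5 = 5; a_6 = 10; b_6 = 11; c_6 = 4; s_6 = 1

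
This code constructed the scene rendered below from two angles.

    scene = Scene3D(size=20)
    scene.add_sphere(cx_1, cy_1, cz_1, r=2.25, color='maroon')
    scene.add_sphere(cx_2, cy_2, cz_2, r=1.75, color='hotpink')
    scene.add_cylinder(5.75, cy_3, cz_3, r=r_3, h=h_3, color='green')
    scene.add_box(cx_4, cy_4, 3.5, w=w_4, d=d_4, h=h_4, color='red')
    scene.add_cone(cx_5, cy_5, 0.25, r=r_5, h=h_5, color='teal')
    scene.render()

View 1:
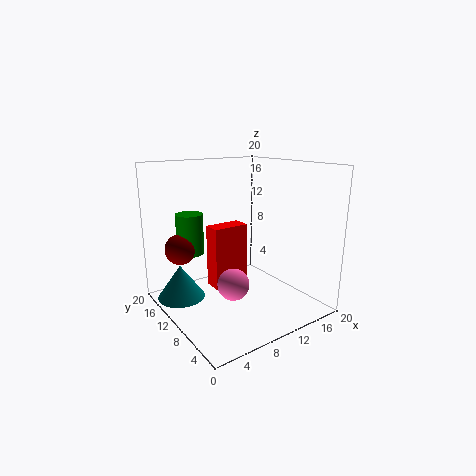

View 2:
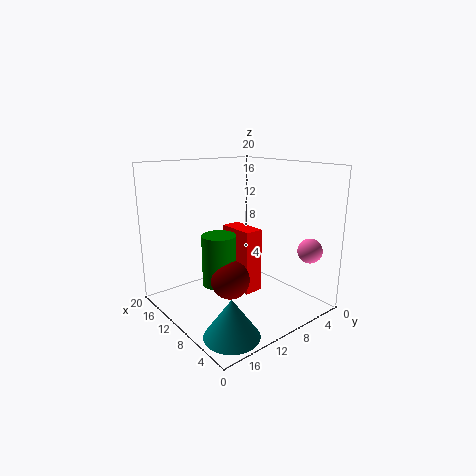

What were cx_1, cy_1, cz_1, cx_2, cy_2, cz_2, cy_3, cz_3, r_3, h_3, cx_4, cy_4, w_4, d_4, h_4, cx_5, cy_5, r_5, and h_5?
cx_1 = 4, cy_1 = 16, cz_1 = 7.75, cx_2 = 3.75, cy_2 = 2, cz_2 = 8, cy_3 = 16.25, cz_3 = 6.75, r_3 = 2, h_3 = 6, cx_4 = 6, cy_4 = 9.25, w_4 = 5, d_4 = 2.5, h_4 = 8.5, cx_5 = 3.75, cy_5 = 16, r_5 = 3.5, h_5 = 5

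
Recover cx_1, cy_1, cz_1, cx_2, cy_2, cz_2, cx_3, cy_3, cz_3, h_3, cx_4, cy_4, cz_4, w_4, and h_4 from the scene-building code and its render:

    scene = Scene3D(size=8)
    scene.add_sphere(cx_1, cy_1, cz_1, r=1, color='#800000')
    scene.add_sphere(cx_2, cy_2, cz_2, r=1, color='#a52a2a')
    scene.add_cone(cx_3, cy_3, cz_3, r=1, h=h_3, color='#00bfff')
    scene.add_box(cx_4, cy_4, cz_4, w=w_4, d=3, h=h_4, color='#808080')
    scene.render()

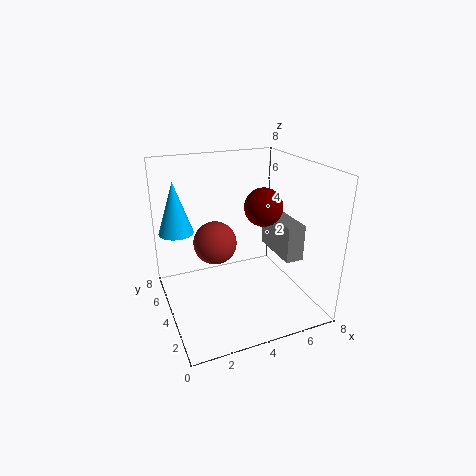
cx_1 = 5, cy_1 = 3, cz_1 = 6, cx_2 = 2, cy_2 = 2, cz_2 = 5, cx_3 = 1, cy_3 = 6, cz_3 = 4, h_3 = 3, cx_4 = 6, cy_4 = 2, cz_4 = 3, w_4 = 1, h_4 = 2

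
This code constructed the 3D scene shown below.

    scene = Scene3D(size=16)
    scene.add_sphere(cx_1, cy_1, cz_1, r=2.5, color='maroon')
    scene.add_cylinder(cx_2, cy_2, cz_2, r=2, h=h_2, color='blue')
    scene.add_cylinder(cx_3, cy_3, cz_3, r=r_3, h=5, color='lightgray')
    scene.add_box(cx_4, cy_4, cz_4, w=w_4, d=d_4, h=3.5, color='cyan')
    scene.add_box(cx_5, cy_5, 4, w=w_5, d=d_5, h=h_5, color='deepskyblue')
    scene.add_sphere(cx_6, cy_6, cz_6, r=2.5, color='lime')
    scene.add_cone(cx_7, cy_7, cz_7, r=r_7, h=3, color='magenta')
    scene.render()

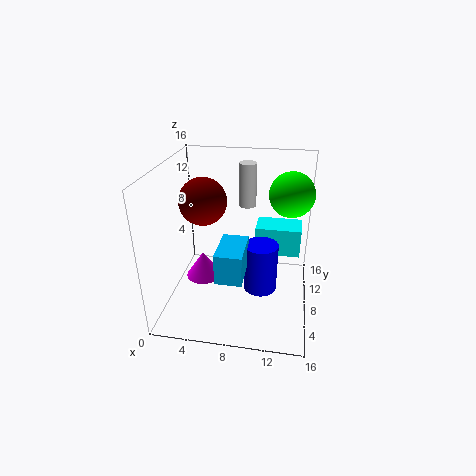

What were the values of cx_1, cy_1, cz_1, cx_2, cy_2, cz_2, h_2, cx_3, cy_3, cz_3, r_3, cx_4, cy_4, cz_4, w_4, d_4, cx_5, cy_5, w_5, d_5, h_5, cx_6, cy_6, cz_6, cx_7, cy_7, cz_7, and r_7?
cx_1 = 4.5, cy_1 = 7, cz_1 = 12.5, cx_2 = 10.5, cy_2 = 9.5, cz_2 = 0.5, h_2 = 6, cx_3 = 8.5, cy_3 = 11.5, cz_3 = 10.5, r_3 = 1, cx_4 = 9.5, cy_4 = 11.5, cz_4 = 4, w_4 = 5.5, d_4 = 3.5, cx_5 = 6, cy_5 = 4.5, w_5 = 3, d_5 = 5, h_5 = 3.5, cx_6 = 13.5, cy_6 = 10.5, cz_6 = 12.5, cx_7 = 4, cy_7 = 7.5, cz_7 = 3, r_7 = 2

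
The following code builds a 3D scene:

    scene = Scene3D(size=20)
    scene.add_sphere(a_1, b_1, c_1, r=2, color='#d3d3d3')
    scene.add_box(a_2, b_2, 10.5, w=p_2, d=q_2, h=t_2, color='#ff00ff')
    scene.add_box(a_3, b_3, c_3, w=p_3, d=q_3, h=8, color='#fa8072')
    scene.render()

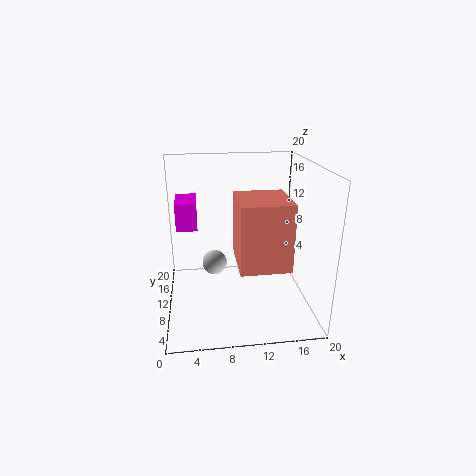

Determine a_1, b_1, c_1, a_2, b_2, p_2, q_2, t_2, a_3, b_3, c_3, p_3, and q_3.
a_1 = 7
b_1 = 16.5
c_1 = 3
a_2 = 1.5
b_2 = 12
p_2 = 3
q_2 = 5.5
t_2 = 4
a_3 = 9
b_3 = 0.5
c_3 = 9.5
p_3 = 6
q_3 = 6.5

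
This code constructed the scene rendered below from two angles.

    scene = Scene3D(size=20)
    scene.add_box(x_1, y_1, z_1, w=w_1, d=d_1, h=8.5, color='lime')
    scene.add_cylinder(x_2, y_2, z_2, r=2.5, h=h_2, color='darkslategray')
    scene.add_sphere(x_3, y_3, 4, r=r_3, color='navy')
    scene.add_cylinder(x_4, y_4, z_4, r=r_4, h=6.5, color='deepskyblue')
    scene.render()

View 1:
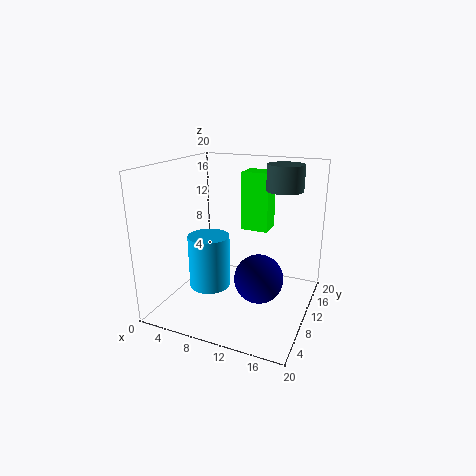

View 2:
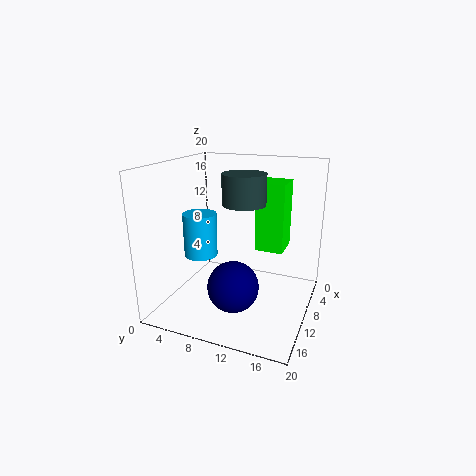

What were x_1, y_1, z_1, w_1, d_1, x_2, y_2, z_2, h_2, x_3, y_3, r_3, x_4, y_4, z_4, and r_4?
x_1 = 9; y_1 = 13.5; z_1 = 10; w_1 = 4; d_1 = 3.5; x_2 = 15.5; y_2 = 13; z_2 = 16.5; h_2 = 3.5; x_3 = 13; y_3 = 10.5; r_3 = 3.5; x_4 = 9; y_4 = 3.5; z_4 = 6; r_4 = 2.5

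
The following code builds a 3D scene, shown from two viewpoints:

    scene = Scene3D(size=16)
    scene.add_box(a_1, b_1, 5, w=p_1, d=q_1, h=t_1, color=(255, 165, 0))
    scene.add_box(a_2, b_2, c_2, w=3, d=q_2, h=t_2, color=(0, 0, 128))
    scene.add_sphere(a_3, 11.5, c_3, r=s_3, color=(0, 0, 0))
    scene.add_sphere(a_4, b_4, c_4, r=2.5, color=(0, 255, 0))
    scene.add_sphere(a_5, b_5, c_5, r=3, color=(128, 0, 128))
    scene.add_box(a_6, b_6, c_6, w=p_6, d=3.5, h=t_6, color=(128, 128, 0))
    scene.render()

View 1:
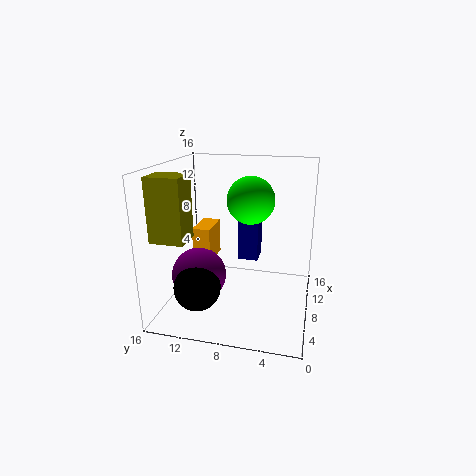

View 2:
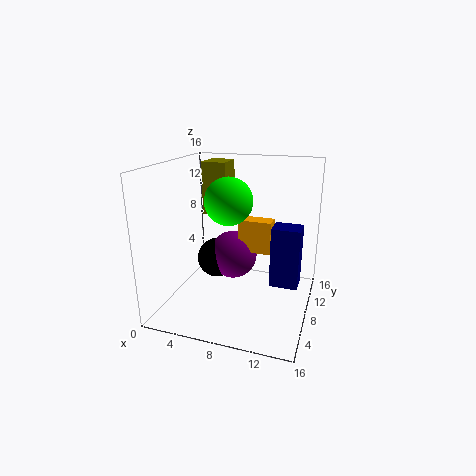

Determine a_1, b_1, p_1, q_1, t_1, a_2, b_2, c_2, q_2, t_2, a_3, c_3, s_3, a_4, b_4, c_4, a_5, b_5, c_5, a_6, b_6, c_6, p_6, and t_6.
a_1 = 7, b_1 = 11, p_1 = 4, q_1 = 2, t_1 = 4, a_2 = 12, b_2 = 6.5, c_2 = 3.5, q_2 = 2.5, t_2 = 6.5, a_3 = 4, c_3 = 3.5, s_3 = 2.5, a_4 = 7.5, b_4 = 6.5, c_4 = 12.5, a_5 = 6, b_5 = 12, c_5 = 4, a_6 = 2, b_6 = 12, c_6 = 9, p_6 = 3, t_6 = 6.5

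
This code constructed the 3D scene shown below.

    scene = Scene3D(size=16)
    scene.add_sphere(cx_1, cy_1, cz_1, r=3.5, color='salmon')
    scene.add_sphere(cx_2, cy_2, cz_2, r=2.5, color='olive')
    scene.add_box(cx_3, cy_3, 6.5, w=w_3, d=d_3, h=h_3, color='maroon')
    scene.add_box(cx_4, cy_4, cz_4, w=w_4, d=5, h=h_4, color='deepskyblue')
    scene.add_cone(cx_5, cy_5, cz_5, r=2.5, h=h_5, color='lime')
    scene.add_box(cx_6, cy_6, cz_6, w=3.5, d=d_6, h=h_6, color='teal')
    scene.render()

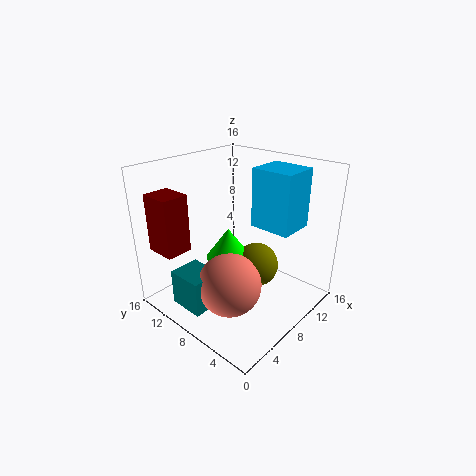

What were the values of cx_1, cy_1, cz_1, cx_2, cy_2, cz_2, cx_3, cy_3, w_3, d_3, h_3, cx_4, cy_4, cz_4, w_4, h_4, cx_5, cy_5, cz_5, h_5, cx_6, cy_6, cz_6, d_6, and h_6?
cx_1 = 5.5; cy_1 = 7; cz_1 = 3.5; cx_2 = 9.5; cy_2 = 6.5; cz_2 = 4.5; cx_3 = 1.5; cy_3 = 12; w_3 = 3; d_3 = 3.5; h_3 = 6.5; cx_4 = 11.5; cy_4 = 4; cz_4 = 8; w_4 = 4.5; h_4 = 7; cx_5 = 7.5; cy_5 = 9; cz_5 = 5.5; h_5 = 3.5; cx_6 = 1.5; cy_6 = 8; cz_6 = 1; d_6 = 4; h_6 = 4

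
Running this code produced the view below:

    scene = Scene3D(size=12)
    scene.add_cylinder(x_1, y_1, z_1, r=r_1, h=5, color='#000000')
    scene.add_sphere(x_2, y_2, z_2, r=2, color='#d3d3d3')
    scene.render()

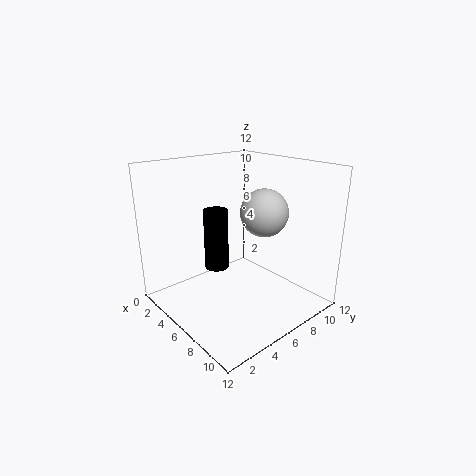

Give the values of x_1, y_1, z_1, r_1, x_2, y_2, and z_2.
x_1 = 5, y_1 = 4.5, z_1 = 3.5, r_1 = 1, x_2 = 7, y_2 = 8, z_2 = 8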